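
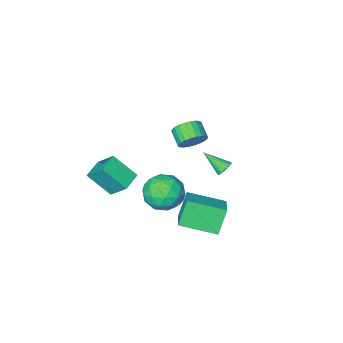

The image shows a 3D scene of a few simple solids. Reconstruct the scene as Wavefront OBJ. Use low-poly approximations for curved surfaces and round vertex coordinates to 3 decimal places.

v -2.445 -2.557 -2.901
v -1.649 -2.838 -3.15
v -1.819 -3.803 -2.608
v -2.615 -3.523 -2.359
v -1.575 -2.684 -2.852
v -1.746 -3.649 -2.31
v -1.634 -2.51 -2.562
v -1.805 -3.476 -2.02
v -1.816 -2.344 -2.323
v -1.987 -3.309 -1.781
v -2.094 -2.21 -2.172
v -2.265 -3.175 -1.63
v -2.425 -2.129 -2.132
v -2.596 -3.094 -1.59
v -2.76 -2.113 -2.21
v -2.93 -3.079 -1.668
v -3.046 -2.165 -2.392
v -3.217 -3.13 -1.85
v -3.241 -2.277 -2.652
v -3.411 -3.242 -2.11
v -3.314 -2.431 -2.95
v -3.485 -3.396 -2.408
v -3.255 -2.604 -3.24
v -3.426 -3.57 -2.698
v -3.073 -2.771 -3.479
v -3.244 -3.736 -2.937
v -2.795 -2.905 -3.63
v -2.966 -3.87 -3.088
v -2.464 -2.986 -3.67
v -2.635 -3.951 -3.128
v -2.13 -3.001 -3.592
v -2.3 -3.967 -3.05
v -1.843 -2.95 -3.41
v -2.014 -3.915 -2.868
v -0.119 3.506 -4.358
v -0.852 3.207 -2.911
v 0.682 4.795 -3.687
v -0.052 4.497 -2.239
v 1.512 2.203 -3.801
v 0.778 1.905 -2.353
v 2.312 3.493 -3.129
v 1.579 3.194 -1.682
v 3.606 -2.557 -1.856
v 3.235 -1.52 -0.723
v 2.759 -1.508 -3.094
v 2.388 -0.471 -1.961
v 4.632 -1.969 -2.059
v 4.261 -0.932 -0.926
v 3.785 -0.92 -3.297
v 3.414 0.117 -2.164
v -3.019 -0.204 -3.796
v -2.658 -0.313 -4.197
v -2.321 -1.316 -2.864
v -2.546 -0.137 -4.069
v -2.528 0.027 -3.888
v -2.607 0.144 -3.688
v -2.768 0.193 -3.51
v -2.978 0.163 -3.389
v -3.197 0.06 -3.348
v -3.38 -0.095 -3.396
v -3.491 -0.272 -3.523
v -3.509 -0.435 -3.705
v -3.43 -0.553 -3.904
v -3.27 -0.601 -4.082
v -3.059 -0.571 -4.204
v -2.841 -0.469 -4.245
v 3.649 4.937 0.372
v 4.469 4.096 0.276
v 2.311 3.604 0.624
v 3.131 2.763 0.528
v 3.12 3.472 1.469
v 3.947 4.295 1.313
v 2.833 3.405 -0.413
v 3.66 4.228 -0.569
v 3.964 3.149 -0.209
v 4.142 3.191 0.955
v 2.638 4.509 -0.055
v 2.816 4.551 1.109
v 4.176 4.634 0.302
v 2.604 3.066 0.598
v 2.597 3.483 1.151
v 3.079 2.989 1.095
v 3.87 4.751 0.911
v 4.352 4.257 0.855
v 3.559 3.889 1.556
v 2.428 3.443 0.045
v 2.91 2.949 -0.011
v 3.701 4.711 -0.195
v 4.183 4.217 -0.251
v 3.221 3.811 -0.656
v 4.361 3.583 -0.039
v 3.575 2.799 0.109
v 3.4 3.176 -0.445
v 3.886 3.661 -0.536
v 4.466 3.607 0.645
v 3.68 2.824 0.793
v 3.673 3.24 1.346
v 4.159 3.724 1.254
v 4.169 3.051 0.359
v 3.1 4.876 0.107
v 2.314 4.093 0.255
v 2.621 3.976 -0.354
v 3.107 4.46 -0.446
v 3.205 4.901 0.791
v 2.419 4.117 0.939
v 2.894 4.039 1.436
v 3.38 4.524 1.345
v 2.611 4.649 0.541
f 2 1 5
f 2 5 3
f 3 5 6
f 3 6 4
f 5 1 7
f 5 7 6
f 6 7 8
f 6 8 4
f 7 1 9
f 7 9 8
f 8 9 10
f 8 10 4
f 9 1 11
f 9 11 10
f 10 11 12
f 10 12 4
f 11 1 13
f 11 13 12
f 12 13 14
f 12 14 4
f 13 1 15
f 13 15 14
f 14 15 16
f 14 16 4
f 15 1 17
f 15 17 16
f 16 17 18
f 16 18 4
f 17 1 19
f 17 19 18
f 18 19 20
f 18 20 4
f 19 1 21
f 19 21 20
f 20 21 22
f 20 22 4
f 21 1 23
f 21 23 22
f 22 23 24
f 22 24 4
f 23 1 25
f 23 25 24
f 24 25 26
f 24 26 4
f 25 1 27
f 25 27 26
f 26 27 28
f 26 28 4
f 27 1 29
f 27 29 28
f 28 29 30
f 28 30 4
f 29 1 31
f 29 31 30
f 30 31 32
f 30 32 4
f 31 1 33
f 31 33 32
f 32 33 34
f 32 34 4
f 33 1 2
f 33 2 34
f 34 2 3
f 34 3 4
f 36 38 35
f 39 36 35
f 35 38 37
f 37 39 35
f 36 42 38
f 40 36 39
f 40 42 36
f 38 42 37
f 41 39 37
f 37 42 41
f 41 40 39
f 42 40 41
f 44 46 43
f 47 44 43
f 43 46 45
f 45 47 43
f 44 50 46
f 48 44 47
f 48 50 44
f 46 50 45
f 49 47 45
f 45 50 49
f 49 48 47
f 50 48 49
f 52 51 54
f 52 54 53
f 54 51 55
f 54 55 53
f 55 51 56
f 55 56 53
f 56 51 57
f 56 57 53
f 57 51 58
f 57 58 53
f 58 51 59
f 58 59 53
f 59 51 60
f 59 60 53
f 60 51 61
f 60 61 53
f 61 51 62
f 61 62 53
f 62 51 63
f 62 63 53
f 63 51 64
f 63 64 53
f 64 51 65
f 64 65 53
f 65 51 66
f 65 66 53
f 66 51 52
f 66 52 53
f 67 104 83
f 104 78 107
f 83 107 72
f 104 107 83
f 67 83 79
f 83 72 84
f 79 84 68
f 83 84 79
f 67 79 88
f 79 68 89
f 88 89 74
f 79 89 88
f 67 88 100
f 88 74 103
f 100 103 77
f 88 103 100
f 67 100 104
f 100 77 108
f 104 108 78
f 100 108 104
f 68 84 95
f 84 72 98
f 95 98 76
f 84 98 95
f 72 107 85
f 107 78 106
f 85 106 71
f 107 106 85
f 78 108 105
f 108 77 101
f 105 101 69
f 108 101 105
f 77 103 102
f 103 74 90
f 102 90 73
f 103 90 102
f 74 89 94
f 89 68 91
f 94 91 75
f 89 91 94
f 70 96 82
f 96 76 97
f 82 97 71
f 96 97 82
f 70 82 80
f 82 71 81
f 80 81 69
f 82 81 80
f 70 80 87
f 80 69 86
f 87 86 73
f 80 86 87
f 70 87 92
f 87 73 93
f 92 93 75
f 87 93 92
f 70 92 96
f 92 75 99
f 96 99 76
f 92 99 96
f 71 97 85
f 97 76 98
f 85 98 72
f 97 98 85
f 69 81 105
f 81 71 106
f 105 106 78
f 81 106 105
f 73 86 102
f 86 69 101
f 102 101 77
f 86 101 102
f 75 93 94
f 93 73 90
f 94 90 74
f 93 90 94
f 76 99 95
f 99 75 91
f 95 91 68
f 99 91 95



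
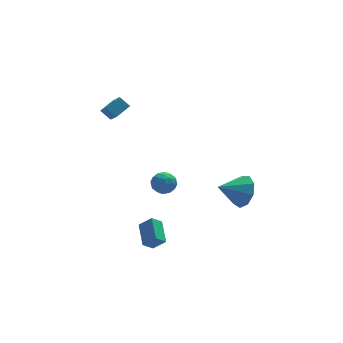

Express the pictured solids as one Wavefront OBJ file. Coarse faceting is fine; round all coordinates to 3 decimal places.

v -2.351 3.53 2.983
v -2.305 2.468 3.925
v -2.815 3.991 3.525
v -2.77 2.929 4.467
v -1.43 3.951 3.413
v -1.385 2.889 4.355
v -1.895 4.412 3.955
v -1.849 3.35 4.897
v -0.672 1.002 -0.604
v 0.089 1.075 -0.371
v -0.289 0.345 -1.649
v 0.472 0.418 -1.416
v -0.029 -0.047 -1.003
v -0.266 0.36 -0.357
v 0.066 1.06 -1.663
v -0.171 1.467 -1.017
v 0.545 1.111 -1.026
v 0.486 0.427 -0.617
v -0.686 0.993 -1.403
v -0.745 0.309 -0.994
v -0.325 1.096 -0.396
v 0.125 0.324 -1.624
v -0.169 0.051 -1.381
v 0.278 0.094 -1.244
v -0.534 0.676 -0.387
v -0.087 0.719 -0.25
v -0.156 0.059 -0.622
v -0.113 0.701 -1.77
v 0.334 0.744 -1.633
v -0.478 1.326 -0.776
v -0.031 1.369 -0.639
v -0.044 1.361 -1.398
v 0.39 1.161 -0.643
v 0.616 0.774 -1.258
v 0.377 1.152 -1.403
v 0.238 1.391 -1.024
v 0.355 0.758 -0.403
v 0.581 0.372 -1.018
v 0.286 0.099 -0.775
v 0.147 0.338 -0.395
v 0.624 0.78 -0.788
v -0.781 1.048 -1.002
v -0.555 0.662 -1.617
v -0.347 1.082 -1.625
v -0.486 1.321 -1.245
v -0.816 0.646 -0.762
v -0.59 0.259 -1.377
v -0.438 0.029 -0.996
v -0.577 0.268 -0.617
v -0.824 0.64 -1.232
v 2.955 -3.86 0.946
v 3.426 -4.306 1.822
v 1.485 -3.9 1.714
v 3.435 -3.563 1.878
v 3.22 -2.958 1.498
v 2.881 -2.776 0.86
v 2.577 -3.101 0.261
v 2.45 -3.781 -0.017
v 2.56 -4.498 0.155
v 2.854 -4.917 0.697
v 3.196 -4.841 1.356
v -2.678 -3.578 -2.384
v -2.039 -3.923 -1.711
v -2.457 -2.138 -1.857
v -1.818 -2.482 -1.183
v -2.062 -3.478 -2.917
v -1.423 -3.822 -2.243
v -1.841 -2.037 -2.389
v -1.202 -2.382 -1.716
f 2 4 1
f 5 2 1
f 1 4 3
f 3 5 1
f 2 8 4
f 6 2 5
f 6 8 2
f 4 8 3
f 7 5 3
f 3 8 7
f 7 6 5
f 8 6 7
f 9 46 25
f 46 20 49
f 25 49 14
f 46 49 25
f 9 25 21
f 25 14 26
f 21 26 10
f 25 26 21
f 9 21 30
f 21 10 31
f 30 31 16
f 21 31 30
f 9 30 42
f 30 16 45
f 42 45 19
f 30 45 42
f 9 42 46
f 42 19 50
f 46 50 20
f 42 50 46
f 10 26 37
f 26 14 40
f 37 40 18
f 26 40 37
f 14 49 27
f 49 20 48
f 27 48 13
f 49 48 27
f 20 50 47
f 50 19 43
f 47 43 11
f 50 43 47
f 19 45 44
f 45 16 32
f 44 32 15
f 45 32 44
f 16 31 36
f 31 10 33
f 36 33 17
f 31 33 36
f 12 38 24
f 38 18 39
f 24 39 13
f 38 39 24
f 12 24 22
f 24 13 23
f 22 23 11
f 24 23 22
f 12 22 29
f 22 11 28
f 29 28 15
f 22 28 29
f 12 29 34
f 29 15 35
f 34 35 17
f 29 35 34
f 12 34 38
f 34 17 41
f 38 41 18
f 34 41 38
f 13 39 27
f 39 18 40
f 27 40 14
f 39 40 27
f 11 23 47
f 23 13 48
f 47 48 20
f 23 48 47
f 15 28 44
f 28 11 43
f 44 43 19
f 28 43 44
f 17 35 36
f 35 15 32
f 36 32 16
f 35 32 36
f 18 41 37
f 41 17 33
f 37 33 10
f 41 33 37
f 52 51 54
f 52 54 53
f 54 51 55
f 54 55 53
f 55 51 56
f 55 56 53
f 56 51 57
f 56 57 53
f 57 51 58
f 57 58 53
f 58 51 59
f 58 59 53
f 59 51 60
f 59 60 53
f 60 51 61
f 60 61 53
f 61 51 52
f 61 52 53
f 63 65 62
f 66 63 62
f 62 65 64
f 64 66 62
f 63 69 65
f 67 63 66
f 67 69 63
f 65 69 64
f 68 66 64
f 64 69 68
f 68 67 66
f 69 67 68



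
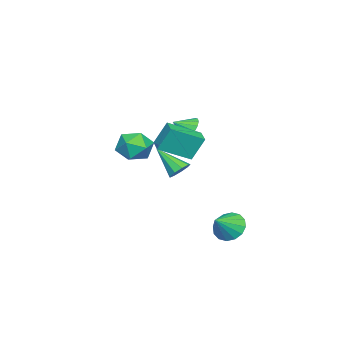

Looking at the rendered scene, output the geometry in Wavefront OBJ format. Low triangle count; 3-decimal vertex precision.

v -1.275 -0.581 2.311
v -0.677 -0.106 2.414
v -0.765 -1.339 2.849
v -0.893 -0.043 2.707
v -1.195 -0.102 2.908
v -1.516 -0.272 2.973
v -1.781 -0.512 2.886
v -1.931 -0.768 2.667
v -1.93 -0.982 2.367
v -1.779 -1.103 2.053
v -1.512 -1.105 1.799
v -1.191 -0.987 1.661
v -0.889 -0.776 1.673
v -0.676 -0.52 1.83
v -0.599 -0.279 2.098
v 1.615 2.634 -2.932
v 2.206 2.716 -3.659
v 2.725 2.286 -2.068
v 2.189 3.159 -3.459
v 2.019 3.462 -3.118
v 1.74 3.543 -2.728
v 1.427 3.38 -2.392
v 1.165 3.017 -2.201
v 1.024 2.552 -2.206
v 1.04 2.108 -2.406
v 1.211 1.806 -2.746
v 1.489 1.725 -3.137
v 1.802 1.888 -3.473
v 2.064 2.251 -3.664
v 1.954 0.553 1.983
v 1.693 1.152 3.311
v 2.805 1.092 1.907
v 2.544 1.691 3.235
v 2.916 -0.851 2.805
v 2.655 -0.252 4.133
v 3.767 -0.312 2.729
v 3.506 0.287 4.057
v -1.995 -3.255 -0.453
v -1.459 -3.089 0.509
v -2.501 -4.891 0.111
v -1.965 -4.725 1.073
v -2.885 -4.141 0.84
v -2.572 -3.13 0.492
v -1.388 -4.85 0.128
v -1.075 -3.839 -0.22
v -1.083 -4.075 0.869
v -2.009 -3.637 1.309
v -1.951 -4.343 -0.689
v -2.877 -3.905 -0.249
v 1.892 0.115 0.629
v 2.336 0.409 1.037
v 1.648 -1.235 1.871
v 1.914 0.566 1.124
v 1.483 0.512 0.981
v 1.242 0.272 0.673
v 1.306 -0.041 0.344
v 1.644 -0.281 0.15
v 2.098 -0.336 0.179
v 2.456 -0.18 0.42
v 2.55 0.114 0.758
f 2 1 4
f 2 4 3
f 4 1 5
f 4 5 3
f 5 1 6
f 5 6 3
f 6 1 7
f 6 7 3
f 7 1 8
f 7 8 3
f 8 1 9
f 8 9 3
f 9 1 10
f 9 10 3
f 10 1 11
f 10 11 3
f 11 1 12
f 11 12 3
f 12 1 13
f 12 13 3
f 13 1 14
f 13 14 3
f 14 1 15
f 14 15 3
f 15 1 2
f 15 2 3
f 17 16 19
f 17 19 18
f 19 16 20
f 19 20 18
f 20 16 21
f 20 21 18
f 21 16 22
f 21 22 18
f 22 16 23
f 22 23 18
f 23 16 24
f 23 24 18
f 24 16 25
f 24 25 18
f 25 16 26
f 25 26 18
f 26 16 27
f 26 27 18
f 27 16 28
f 27 28 18
f 28 16 29
f 28 29 18
f 29 16 17
f 29 17 18
f 31 33 30
f 34 31 30
f 30 33 32
f 32 34 30
f 31 37 33
f 35 31 34
f 35 37 31
f 33 37 32
f 36 34 32
f 32 37 36
f 36 35 34
f 37 35 36
f 38 49 43
f 38 43 39
f 38 39 45
f 38 45 48
f 38 48 49
f 39 43 47
f 43 49 42
f 49 48 40
f 48 45 44
f 45 39 46
f 41 47 42
f 41 42 40
f 41 40 44
f 41 44 46
f 41 46 47
f 42 47 43
f 40 42 49
f 44 40 48
f 46 44 45
f 47 46 39
f 51 50 53
f 51 53 52
f 53 50 54
f 53 54 52
f 54 50 55
f 54 55 52
f 55 50 56
f 55 56 52
f 56 50 57
f 56 57 52
f 57 50 58
f 57 58 52
f 58 50 59
f 58 59 52
f 59 50 60
f 59 60 52
f 60 50 51
f 60 51 52



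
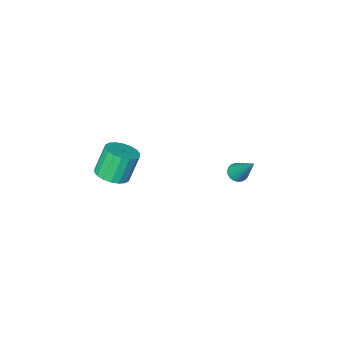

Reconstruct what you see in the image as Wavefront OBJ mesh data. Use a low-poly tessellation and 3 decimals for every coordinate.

v -3.512 -2.604 -0.505
v -3.047 -2.801 -0.343
v -3.548 -1.316 1.165
v -2.985 -2.645 -0.463
v -3.003 -2.482 -0.589
v -3.098 -2.337 -0.702
v -3.257 -2.234 -0.785
v -3.454 -2.187 -0.826
v -3.66 -2.203 -0.818
v -3.843 -2.281 -0.762
v -3.976 -2.407 -0.667
v -4.038 -2.564 -0.548
v -4.02 -2.727 -0.422
v -3.925 -2.871 -0.308
v -3.767 -2.975 -0.225
v -3.569 -3.022 -0.184
v -3.363 -3.006 -0.192
v -3.18 -2.928 -0.248
v 2.775 -3.162 1.815
v 3.532 -3.098 2.15
v 2.922 -3.174 3.54
v 2.165 -3.238 3.205
v 3.424 -2.746 2.122
v 2.814 -2.822 3.513
v 3.188 -2.476 2.034
v 2.578 -2.552 3.424
v 2.87 -2.342 1.901
v 2.26 -2.418 3.292
v 2.534 -2.37 1.752
v 1.924 -2.446 3.142
v 2.245 -2.556 1.615
v 1.635 -2.631 3.005
v 2.061 -2.861 1.518
v 1.451 -2.937 2.908
v 2.018 -3.226 1.48
v 1.408 -3.302 2.87
v 2.126 -3.578 1.507
v 1.516 -3.654 2.898
v 2.362 -3.848 1.596
v 1.752 -3.924 2.986
v 2.68 -3.982 1.728
v 2.07 -4.058 3.119
v 3.016 -3.954 1.878
v 2.406 -4.03 3.268
v 3.305 -3.769 2.015
v 2.695 -3.844 3.405
v 3.489 -3.463 2.112
v 2.879 -3.539 3.502
f 2 1 4
f 2 4 3
f 4 1 5
f 4 5 3
f 5 1 6
f 5 6 3
f 6 1 7
f 6 7 3
f 7 1 8
f 7 8 3
f 8 1 9
f 8 9 3
f 9 1 10
f 9 10 3
f 10 1 11
f 10 11 3
f 11 1 12
f 11 12 3
f 12 1 13
f 12 13 3
f 13 1 14
f 13 14 3
f 14 1 15
f 14 15 3
f 15 1 16
f 15 16 3
f 16 1 17
f 16 17 3
f 17 1 18
f 17 18 3
f 18 1 2
f 18 2 3
f 20 19 23
f 20 23 21
f 21 23 24
f 21 24 22
f 23 19 25
f 23 25 24
f 24 25 26
f 24 26 22
f 25 19 27
f 25 27 26
f 26 27 28
f 26 28 22
f 27 19 29
f 27 29 28
f 28 29 30
f 28 30 22
f 29 19 31
f 29 31 30
f 30 31 32
f 30 32 22
f 31 19 33
f 31 33 32
f 32 33 34
f 32 34 22
f 33 19 35
f 33 35 34
f 34 35 36
f 34 36 22
f 35 19 37
f 35 37 36
f 36 37 38
f 36 38 22
f 37 19 39
f 37 39 38
f 38 39 40
f 38 40 22
f 39 19 41
f 39 41 40
f 40 41 42
f 40 42 22
f 41 19 43
f 41 43 42
f 42 43 44
f 42 44 22
f 43 19 45
f 43 45 44
f 44 45 46
f 44 46 22
f 45 19 47
f 45 47 46
f 46 47 48
f 46 48 22
f 47 19 20
f 47 20 48
f 48 20 21
f 48 21 22



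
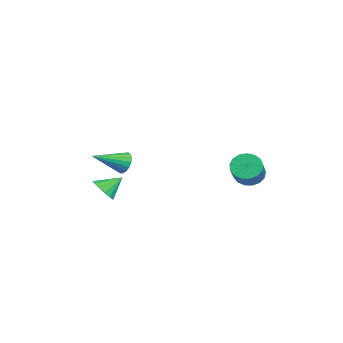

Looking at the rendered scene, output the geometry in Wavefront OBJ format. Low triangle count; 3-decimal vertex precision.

v -3.552 -2.539 -1.129
v -3.152 -2.182 -0.62
v -2.988 -4.281 -0.351
v -3.445 -2.212 -0.474
v -3.76 -2.307 -0.458
v -4.034 -2.448 -0.574
v -4.213 -2.607 -0.801
v -4.26 -2.752 -1.093
v -4.168 -2.855 -1.391
v -3.953 -2.896 -1.638
v -3.66 -2.866 -1.784
v -3.345 -2.771 -1.8
v -3.071 -2.63 -1.683
v -2.892 -2.471 -1.457
v -2.845 -2.325 -1.165
v -2.937 -2.222 -0.866
v 0.163 -3.911 -1.596
v 0.482 -4.335 -0.984
v -0.023 -2.909 -0.804
v 0.807 -4.136 -1.159
v 0.959 -3.877 -1.451
v 0.899 -3.627 -1.782
v 0.641 -3.452 -2.063
v 0.255 -3.401 -2.219
v -0.156 -3.486 -2.208
v -0.481 -3.685 -2.033
v -0.633 -3.944 -1.741
v -0.572 -4.194 -1.41
v -0.314 -4.369 -1.129
v 0.071 -4.42 -0.973
v 1.93 3.279 0.003
v 2.401 3.737 -0.504
v 3.922 3.359 0.571
v 3.45 2.901 1.077
v 2.274 3.997 -0.231
v 3.794 3.619 0.843
v 2.067 4.092 0.094
v 3.588 3.714 1.169
v 1.829 4.001 0.399
v 3.35 3.623 1.474
v 1.614 3.745 0.613
v 3.135 3.367 1.688
v 1.472 3.382 0.687
v 2.992 3.003 1.762
v 1.434 2.995 0.604
v 2.954 2.617 1.679
v 1.51 2.673 0.384
v 3.03 2.295 1.459
v 1.682 2.49 0.076
v 3.202 2.112 1.151
v 1.911 2.488 -0.249
v 3.431 2.11 0.826
v 2.144 2.667 -0.516
v 3.664 2.289 0.559
v 2.328 2.986 -0.664
v 3.849 2.608 0.411
v 2.421 3.373 -0.66
v 3.942 2.995 0.415
f 2 1 4
f 2 4 3
f 4 1 5
f 4 5 3
f 5 1 6
f 5 6 3
f 6 1 7
f 6 7 3
f 7 1 8
f 7 8 3
f 8 1 9
f 8 9 3
f 9 1 10
f 9 10 3
f 10 1 11
f 10 11 3
f 11 1 12
f 11 12 3
f 12 1 13
f 12 13 3
f 13 1 14
f 13 14 3
f 14 1 15
f 14 15 3
f 15 1 16
f 15 16 3
f 16 1 2
f 16 2 3
f 18 17 20
f 18 20 19
f 20 17 21
f 20 21 19
f 21 17 22
f 21 22 19
f 22 17 23
f 22 23 19
f 23 17 24
f 23 24 19
f 24 17 25
f 24 25 19
f 25 17 26
f 25 26 19
f 26 17 27
f 26 27 19
f 27 17 28
f 27 28 19
f 28 17 29
f 28 29 19
f 29 17 30
f 29 30 19
f 30 17 18
f 30 18 19
f 32 31 35
f 32 35 33
f 33 35 36
f 33 36 34
f 35 31 37
f 35 37 36
f 36 37 38
f 36 38 34
f 37 31 39
f 37 39 38
f 38 39 40
f 38 40 34
f 39 31 41
f 39 41 40
f 40 41 42
f 40 42 34
f 41 31 43
f 41 43 42
f 42 43 44
f 42 44 34
f 43 31 45
f 43 45 44
f 44 45 46
f 44 46 34
f 45 31 47
f 45 47 46
f 46 47 48
f 46 48 34
f 47 31 49
f 47 49 48
f 48 49 50
f 48 50 34
f 49 31 51
f 49 51 50
f 50 51 52
f 50 52 34
f 51 31 53
f 51 53 52
f 52 53 54
f 52 54 34
f 53 31 55
f 53 55 54
f 54 55 56
f 54 56 34
f 55 31 57
f 55 57 56
f 56 57 58
f 56 58 34
f 57 31 32
f 57 32 58
f 58 32 33
f 58 33 34



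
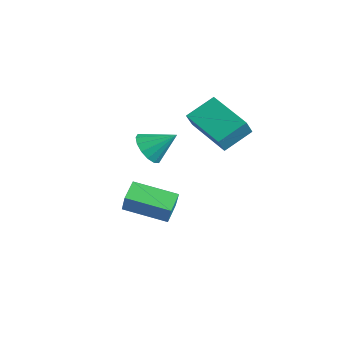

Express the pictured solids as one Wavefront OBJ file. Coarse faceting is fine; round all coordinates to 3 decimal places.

v -2.937 -2.074 -2.903
v -2.654 -2.111 -3.325
v -1.639 -2.403 -2.619
v -1.923 -2.366 -2.197
v -2.63 -1.918 -3.28
v -1.616 -2.211 -2.574
v -2.654 -1.75 -3.176
v -1.639 -2.042 -2.47
v -2.72 -1.631 -3.031
v -1.706 -1.923 -2.325
v -2.819 -1.579 -2.867
v -1.805 -1.871 -2.161
v -2.937 -1.602 -2.708
v -1.923 -1.895 -2.002
v -3.054 -1.698 -2.579
v -2.04 -1.99 -1.873
v -3.154 -1.85 -2.499
v -2.14 -2.143 -1.793
v -3.221 -2.037 -2.481
v -2.206 -2.329 -1.775
v -3.244 -2.229 -2.526
v -2.23 -2.522 -1.82
v -3.221 -2.398 -2.63
v -2.206 -2.69 -1.924
v -3.154 -2.517 -2.775
v -2.14 -2.809 -2.069
v -3.055 -2.569 -2.939
v -2.041 -2.861 -2.233
v -2.937 -2.545 -3.098
v -1.923 -2.838 -2.392
v -2.82 -2.45 -3.227
v -1.806 -2.742 -2.521
v -2.72 -2.297 -3.307
v -1.706 -2.59 -2.601
v -0.458 -3.491 2.396
v -0.2 -3.065 1.732
v 0.238 -2.589 3.244
v -0.572 -2.882 1.843
v -0.914 -2.862 2.103
v -1.134 -3.01 2.441
v -1.173 -3.287 2.767
v -1.02 -3.619 2.994
v -0.717 -3.916 3.06
v -0.344 -4.099 2.949
v -0.002 -4.119 2.69
v 0.217 -3.971 2.351
v 0.256 -3.694 2.025
v 0.103 -3.362 1.798
v -2.255 -3.239 -1.398
v -1.806 -3.381 -0.393
v -0.817 -1.942 -1.857
v -0.368 -2.084 -0.851
v -1.672 -4.016 -1.769
v -1.223 -4.158 -0.763
v -0.234 -2.719 -2.227
v 0.215 -2.861 -1.222
v -1.743 -0.492 2.052
v -1.538 -0.942 2.851
v -1.655 0.822 2.769
v -1.45 0.373 3.568
v 0.39 -0.373 1.572
v 0.595 -0.822 2.371
v 0.478 0.942 2.289
v 0.683 0.492 3.088
f 2 1 5
f 2 5 3
f 3 5 6
f 3 6 4
f 5 1 7
f 5 7 6
f 6 7 8
f 6 8 4
f 7 1 9
f 7 9 8
f 8 9 10
f 8 10 4
f 9 1 11
f 9 11 10
f 10 11 12
f 10 12 4
f 11 1 13
f 11 13 12
f 12 13 14
f 12 14 4
f 13 1 15
f 13 15 14
f 14 15 16
f 14 16 4
f 15 1 17
f 15 17 16
f 16 17 18
f 16 18 4
f 17 1 19
f 17 19 18
f 18 19 20
f 18 20 4
f 19 1 21
f 19 21 20
f 20 21 22
f 20 22 4
f 21 1 23
f 21 23 22
f 22 23 24
f 22 24 4
f 23 1 25
f 23 25 24
f 24 25 26
f 24 26 4
f 25 1 27
f 25 27 26
f 26 27 28
f 26 28 4
f 27 1 29
f 27 29 28
f 28 29 30
f 28 30 4
f 29 1 31
f 29 31 30
f 30 31 32
f 30 32 4
f 31 1 33
f 31 33 32
f 32 33 34
f 32 34 4
f 33 1 2
f 33 2 34
f 34 2 3
f 34 3 4
f 36 35 38
f 36 38 37
f 38 35 39
f 38 39 37
f 39 35 40
f 39 40 37
f 40 35 41
f 40 41 37
f 41 35 42
f 41 42 37
f 42 35 43
f 42 43 37
f 43 35 44
f 43 44 37
f 44 35 45
f 44 45 37
f 45 35 46
f 45 46 37
f 46 35 47
f 46 47 37
f 47 35 48
f 47 48 37
f 48 35 36
f 48 36 37
f 50 52 49
f 53 50 49
f 49 52 51
f 51 53 49
f 50 56 52
f 54 50 53
f 54 56 50
f 52 56 51
f 55 53 51
f 51 56 55
f 55 54 53
f 56 54 55
f 58 60 57
f 61 58 57
f 57 60 59
f 59 61 57
f 58 64 60
f 62 58 61
f 62 64 58
f 60 64 59
f 63 61 59
f 59 64 63
f 63 62 61
f 64 62 63



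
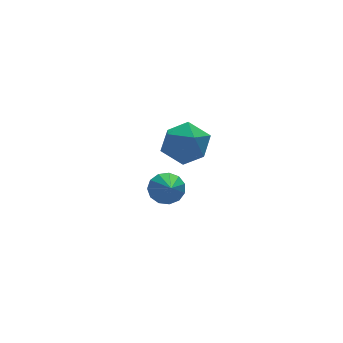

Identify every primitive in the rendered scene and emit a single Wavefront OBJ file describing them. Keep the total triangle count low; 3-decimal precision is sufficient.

v -2.134 2.709 -3.237
v -1.459 2.347 -3.467
v -2.466 1.471 -2.263
v -1.352 2.6 -3.11
v -1.493 2.887 -2.792
v -1.838 3.118 -2.616
v -2.277 3.219 -2.637
v -2.671 3.158 -2.849
v -2.894 2.955 -3.183
v -2.876 2.673 -3.535
v -2.622 2.403 -3.792
v -2.214 2.23 -3.873
v -1.78 2.209 -3.752
v -2.769 0.194 1.105
v -1.972 -0.553 1.159
v -3.488 -0.467 2.581
v -2.691 -1.214 2.635
v -2.464 -0.159 2.812
v -2.02 0.25 1.9
v -3.44 -1.27 1.84
v -2.996 -0.861 0.928
v -2.387 -1.457 1.613
v -1.784 -0.771 2.214
v -3.676 -0.249 1.526
v -3.073 0.437 2.127
f 2 1 4
f 2 4 3
f 4 1 5
f 4 5 3
f 5 1 6
f 5 6 3
f 6 1 7
f 6 7 3
f 7 1 8
f 7 8 3
f 8 1 9
f 8 9 3
f 9 1 10
f 9 10 3
f 10 1 11
f 10 11 3
f 11 1 12
f 11 12 3
f 12 1 13
f 12 13 3
f 13 1 2
f 13 2 3
f 14 25 19
f 14 19 15
f 14 15 21
f 14 21 24
f 14 24 25
f 15 19 23
f 19 25 18
f 25 24 16
f 24 21 20
f 21 15 22
f 17 23 18
f 17 18 16
f 17 16 20
f 17 20 22
f 17 22 23
f 18 23 19
f 16 18 25
f 20 16 24
f 22 20 21
f 23 22 15



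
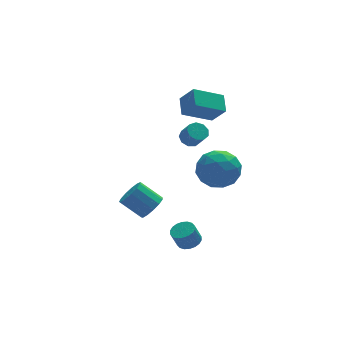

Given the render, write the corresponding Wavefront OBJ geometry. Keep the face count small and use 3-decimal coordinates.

v 2.612 3.184 3.025
v 3.133 2.492 4.048
v 2.864 4.22 3.598
v 3.385 3.528 4.62
v 4.335 3.232 2.18
v 4.856 2.54 3.202
v 4.587 4.268 2.752
v 5.108 3.576 3.775
v 2.525 1.63 2.186
v 2.96 2.033 2.366
v 3.191 1.413 3.194
v 2.755 1.01 3.014
v 2.588 2.132 2.544
v 2.819 1.512 3.372
v 2.186 1.996 2.554
v 2.417 1.376 3.383
v 1.943 1.689 2.392
v 2.174 1.069 3.22
v 1.972 1.354 2.133
v 2.203 0.734 2.962
v 2.259 1.148 1.899
v 2.49 0.528 2.728
v 2.671 1.168 1.799
v 2.902 0.548 2.628
v 3.014 1.404 1.88
v 3.245 0.784 2.708
v 3.128 1.745 2.104
v 3.359 1.125 2.932
v 0.673 -3.577 -1.832
v 1.196 -3.935 -1.647
v 0.81 -4.001 -0.683
v 0.287 -3.643 -0.868
v 1.283 -3.66 -1.593
v 0.897 -3.726 -0.63
v 1.249 -3.368 -1.587
v 0.863 -3.434 -0.623
v 1.101 -3.118 -1.629
v 0.715 -3.184 -0.665
v 0.869 -2.959 -1.711
v 0.483 -3.024 -0.748
v 0.598 -2.922 -1.817
v 0.212 -2.987 -0.854
v 0.341 -3.015 -1.926
v -0.045 -3.08 -0.963
v 0.15 -3.219 -2.017
v -0.236 -3.285 -1.053
v 0.063 -3.494 -2.07
v -0.323 -3.56 -1.107
v 0.097 -3.786 -2.077
v -0.289 -3.852 -1.113
v 0.245 -4.036 -2.035
v -0.141 -4.102 -1.071
v 0.477 -4.196 -1.952
v 0.091 -4.261 -0.989
v 0.748 -4.233 -1.846
v 0.362 -4.298 -0.883
v 1.005 -4.14 -1.737
v 0.619 -4.205 -0.774
v -1.17 -3.298 0.905
v -0.553 -3.071 1.361
v -1.473 -2.395 2.27
v -2.09 -2.622 1.815
v -0.613 -2.744 1.057
v -1.534 -2.068 1.966
v -0.85 -2.593 0.704
v -1.771 -1.917 1.614
v -1.189 -2.666 0.416
v -2.109 -1.989 1.325
v -1.521 -2.939 0.283
v -2.442 -2.263 1.192
v -1.742 -3.327 0.347
v -2.663 -2.651 1.257
v -1.781 -3.705 0.589
v -2.702 -3.029 1.498
v -1.626 -3.955 0.931
v -2.547 -3.278 1.841
v -1.326 -3.995 1.265
v -2.247 -3.319 2.175
v -0.977 -3.815 1.485
v -1.897 -3.138 2.394
v -0.688 -3.47 1.521
v -1.609 -2.794 2.43
v 2.177 -2.158 1.704
v 3.345 -2.471 1.931
v 1.595 -3.149 3.329
v 2.763 -3.462 3.556
v 2.405 -2.292 3.677
v 2.765 -1.679 2.673
v 2.175 -3.941 2.587
v 2.535 -3.328 1.583
v 3.344 -3.573 2.477
v 3.486 -2.554 3.151
v 1.454 -3.066 2.109
v 1.596 -2.047 2.783
v 2.812 -2.227 1.675
v 2.128 -3.393 3.585
v 1.917 -2.705 3.656
v 2.604 -2.889 3.79
v 2.471 -1.761 2.111
v 3.158 -1.946 2.245
v 2.605 -1.84 3.27
v 1.782 -3.674 3.015
v 2.469 -3.859 3.149
v 2.336 -2.731 1.47
v 3.023 -2.915 1.604
v 2.335 -3.78 1.99
v 3.498 -3.059 2.13
v 3.155 -3.642 3.085
v 2.81 -3.924 2.515
v 3.022 -3.563 1.925
v 3.581 -2.46 2.526
v 3.239 -3.043 3.48
v 3.029 -2.355 3.551
v 3.241 -1.994 2.961
v 3.581 -3.108 2.846
v 1.701 -2.577 1.78
v 1.359 -3.16 2.734
v 1.699 -3.626 2.299
v 1.911 -3.265 1.709
v 1.785 -1.978 2.175
v 1.442 -2.561 3.13
v 1.918 -2.057 3.335
v 2.13 -1.696 2.745
v 1.359 -2.512 2.414
f 2 4 1
f 5 2 1
f 1 4 3
f 3 5 1
f 2 8 4
f 6 2 5
f 6 8 2
f 4 8 3
f 7 5 3
f 3 8 7
f 7 6 5
f 8 6 7
f 10 9 13
f 10 13 11
f 11 13 14
f 11 14 12
f 13 9 15
f 13 15 14
f 14 15 16
f 14 16 12
f 15 9 17
f 15 17 16
f 16 17 18
f 16 18 12
f 17 9 19
f 17 19 18
f 18 19 20
f 18 20 12
f 19 9 21
f 19 21 20
f 20 21 22
f 20 22 12
f 21 9 23
f 21 23 22
f 22 23 24
f 22 24 12
f 23 9 25
f 23 25 24
f 24 25 26
f 24 26 12
f 25 9 27
f 25 27 26
f 26 27 28
f 26 28 12
f 27 9 10
f 27 10 28
f 28 10 11
f 28 11 12
f 30 29 33
f 30 33 31
f 31 33 34
f 31 34 32
f 33 29 35
f 33 35 34
f 34 35 36
f 34 36 32
f 35 29 37
f 35 37 36
f 36 37 38
f 36 38 32
f 37 29 39
f 37 39 38
f 38 39 40
f 38 40 32
f 39 29 41
f 39 41 40
f 40 41 42
f 40 42 32
f 41 29 43
f 41 43 42
f 42 43 44
f 42 44 32
f 43 29 45
f 43 45 44
f 44 45 46
f 44 46 32
f 45 29 47
f 45 47 46
f 46 47 48
f 46 48 32
f 47 29 49
f 47 49 48
f 48 49 50
f 48 50 32
f 49 29 51
f 49 51 50
f 50 51 52
f 50 52 32
f 51 29 53
f 51 53 52
f 52 53 54
f 52 54 32
f 53 29 55
f 53 55 54
f 54 55 56
f 54 56 32
f 55 29 57
f 55 57 56
f 56 57 58
f 56 58 32
f 57 29 30
f 57 30 58
f 58 30 31
f 58 31 32
f 60 59 63
f 60 63 61
f 61 63 64
f 61 64 62
f 63 59 65
f 63 65 64
f 64 65 66
f 64 66 62
f 65 59 67
f 65 67 66
f 66 67 68
f 66 68 62
f 67 59 69
f 67 69 68
f 68 69 70
f 68 70 62
f 69 59 71
f 69 71 70
f 70 71 72
f 70 72 62
f 71 59 73
f 71 73 72
f 72 73 74
f 72 74 62
f 73 59 75
f 73 75 74
f 74 75 76
f 74 76 62
f 75 59 77
f 75 77 76
f 76 77 78
f 76 78 62
f 77 59 79
f 77 79 78
f 78 79 80
f 78 80 62
f 79 59 81
f 79 81 80
f 80 81 82
f 80 82 62
f 81 59 60
f 81 60 82
f 82 60 61
f 82 61 62
f 83 120 99
f 120 94 123
f 99 123 88
f 120 123 99
f 83 99 95
f 99 88 100
f 95 100 84
f 99 100 95
f 83 95 104
f 95 84 105
f 104 105 90
f 95 105 104
f 83 104 116
f 104 90 119
f 116 119 93
f 104 119 116
f 83 116 120
f 116 93 124
f 120 124 94
f 116 124 120
f 84 100 111
f 100 88 114
f 111 114 92
f 100 114 111
f 88 123 101
f 123 94 122
f 101 122 87
f 123 122 101
f 94 124 121
f 124 93 117
f 121 117 85
f 124 117 121
f 93 119 118
f 119 90 106
f 118 106 89
f 119 106 118
f 90 105 110
f 105 84 107
f 110 107 91
f 105 107 110
f 86 112 98
f 112 92 113
f 98 113 87
f 112 113 98
f 86 98 96
f 98 87 97
f 96 97 85
f 98 97 96
f 86 96 103
f 96 85 102
f 103 102 89
f 96 102 103
f 86 103 108
f 103 89 109
f 108 109 91
f 103 109 108
f 86 108 112
f 108 91 115
f 112 115 92
f 108 115 112
f 87 113 101
f 113 92 114
f 101 114 88
f 113 114 101
f 85 97 121
f 97 87 122
f 121 122 94
f 97 122 121
f 89 102 118
f 102 85 117
f 118 117 93
f 102 117 118
f 91 109 110
f 109 89 106
f 110 106 90
f 109 106 110
f 92 115 111
f 115 91 107
f 111 107 84
f 115 107 111



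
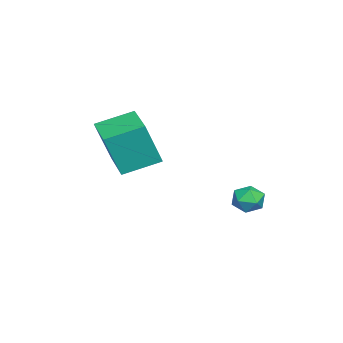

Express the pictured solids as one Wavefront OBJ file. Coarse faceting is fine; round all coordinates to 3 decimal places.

v -1.334 3.313 -3.883
v -0.683 3.605 -4.193
v -0.657 2.435 -3.287
v -0.006 2.727 -3.597
v -0.397 3.133 -3.061
v -0.816 3.676 -3.429
v -0.524 2.364 -4.051
v -0.943 2.907 -4.419
v -0.182 3.018 -4.297
v -0.104 3.493 -3.685
v -1.236 2.547 -3.795
v -1.158 3.022 -3.183
v 0.281 -2.5 -1.571
v 0.755 -3.084 0.475
v -0.455 -0.994 -0.97
v 0.019 -1.579 1.076
v 2.041 -1.581 -1.716
v 2.515 -2.166 0.33
v 1.305 -0.076 -1.115
v 1.779 -0.66 0.931
f 1 12 6
f 1 6 2
f 1 2 8
f 1 8 11
f 1 11 12
f 2 6 10
f 6 12 5
f 12 11 3
f 11 8 7
f 8 2 9
f 4 10 5
f 4 5 3
f 4 3 7
f 4 7 9
f 4 9 10
f 5 10 6
f 3 5 12
f 7 3 11
f 9 7 8
f 10 9 2
f 14 16 13
f 17 14 13
f 13 16 15
f 15 17 13
f 14 20 16
f 18 14 17
f 18 20 14
f 16 20 15
f 19 17 15
f 15 20 19
f 19 18 17
f 20 18 19



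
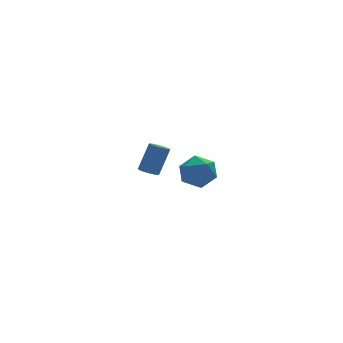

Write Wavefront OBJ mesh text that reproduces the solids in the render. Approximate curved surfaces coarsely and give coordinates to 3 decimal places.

v 3.257 3.567 -0.132
v 3.567 4.08 -0.382
v 4.452 4.407 1.381
v 4.143 3.893 1.632
v 3.127 4.201 -0.184
v 4.013 4.528 1.579
v 2.764 3.951 0.045
v 3.649 4.278 1.808
v 2.689 3.475 0.171
v 3.574 3.802 1.934
v 2.948 3.053 0.119
v 3.833 3.38 1.882
v 3.387 2.932 -0.079
v 4.273 3.259 1.684
v 3.751 3.182 -0.308
v 4.636 3.509 1.455
v 3.826 3.658 -0.434
v 4.711 3.985 1.329
v 1.738 -3.924 3.155
v 2.555 -3.173 2.759
v 2.945 -4.527 4.501
v 3.762 -3.776 4.105
v 2.796 -3.367 4.639
v 2.05 -2.994 3.808
v 3.45 -4.706 3.452
v 2.704 -4.333 2.621
v 3.613 -3.657 2.943
v 3.208 -2.829 3.676
v 2.292 -4.871 3.584
v 1.887 -4.043 4.317
f 2 1 5
f 2 5 3
f 3 5 6
f 3 6 4
f 5 1 7
f 5 7 6
f 6 7 8
f 6 8 4
f 7 1 9
f 7 9 8
f 8 9 10
f 8 10 4
f 9 1 11
f 9 11 10
f 10 11 12
f 10 12 4
f 11 1 13
f 11 13 12
f 12 13 14
f 12 14 4
f 13 1 15
f 13 15 14
f 14 15 16
f 14 16 4
f 15 1 17
f 15 17 16
f 16 17 18
f 16 18 4
f 17 1 2
f 17 2 18
f 18 2 3
f 18 3 4
f 19 30 24
f 19 24 20
f 19 20 26
f 19 26 29
f 19 29 30
f 20 24 28
f 24 30 23
f 30 29 21
f 29 26 25
f 26 20 27
f 22 28 23
f 22 23 21
f 22 21 25
f 22 25 27
f 22 27 28
f 23 28 24
f 21 23 30
f 25 21 29
f 27 25 26
f 28 27 20



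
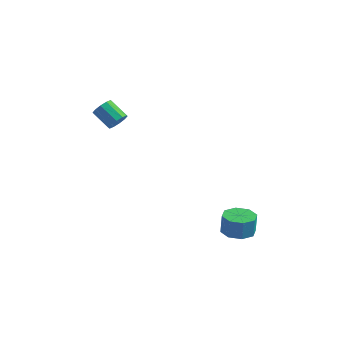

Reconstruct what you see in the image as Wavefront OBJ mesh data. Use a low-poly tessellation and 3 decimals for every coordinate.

v 2.87 2.944 -3.016
v 3.366 2.271 -2.929
v 3.366 2.404 -1.898
v 2.87 3.076 -1.984
v 3.7 2.816 -3
v 3.7 2.949 -1.968
v 3.548 3.436 -3.079
v 3.548 3.568 -2.048
v 2.998 3.767 -3.122
v 2.999 3.9 -2.09
v 2.374 3.616 -3.102
v 2.374 3.749 -2.071
v 2.04 3.071 -3.032
v 2.04 3.204 -2
v 2.192 2.452 -2.952
v 2.192 2.584 -1.921
v 2.741 2.12 -2.91
v 2.742 2.253 -1.878
v -2.804 1.9 3.552
v -2.481 2.137 3.958
v -3.434 2.377 4.574
v -3.756 2.14 4.168
v -2.567 2.388 3.727
v -3.52 2.628 4.344
v -2.744 2.453 3.429
v -3.696 2.693 4.046
v -2.943 2.307 3.178
v -3.896 2.547 3.795
v -3.089 2.005 3.07
v -4.042 2.245 3.686
v -3.126 1.663 3.146
v -4.079 1.903 3.762
v -3.04 1.412 3.376
v -3.993 1.652 3.993
v -2.864 1.347 3.674
v -3.816 1.587 4.291
v -2.664 1.493 3.925
v -3.617 1.733 4.542
v -2.518 1.795 4.034
v -3.471 2.035 4.65
f 2 1 5
f 2 5 3
f 3 5 6
f 3 6 4
f 5 1 7
f 5 7 6
f 6 7 8
f 6 8 4
f 7 1 9
f 7 9 8
f 8 9 10
f 8 10 4
f 9 1 11
f 9 11 10
f 10 11 12
f 10 12 4
f 11 1 13
f 11 13 12
f 12 13 14
f 12 14 4
f 13 1 15
f 13 15 14
f 14 15 16
f 14 16 4
f 15 1 17
f 15 17 16
f 16 17 18
f 16 18 4
f 17 1 2
f 17 2 18
f 18 2 3
f 18 3 4
f 20 19 23
f 20 23 21
f 21 23 24
f 21 24 22
f 23 19 25
f 23 25 24
f 24 25 26
f 24 26 22
f 25 19 27
f 25 27 26
f 26 27 28
f 26 28 22
f 27 19 29
f 27 29 28
f 28 29 30
f 28 30 22
f 29 19 31
f 29 31 30
f 30 31 32
f 30 32 22
f 31 19 33
f 31 33 32
f 32 33 34
f 32 34 22
f 33 19 35
f 33 35 34
f 34 35 36
f 34 36 22
f 35 19 37
f 35 37 36
f 36 37 38
f 36 38 22
f 37 19 39
f 37 39 38
f 38 39 40
f 38 40 22
f 39 19 20
f 39 20 40
f 40 20 21
f 40 21 22



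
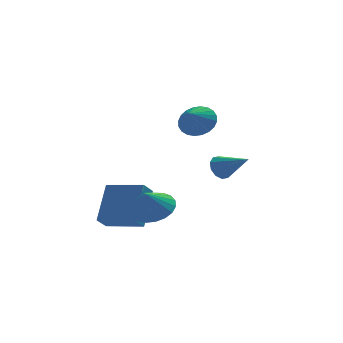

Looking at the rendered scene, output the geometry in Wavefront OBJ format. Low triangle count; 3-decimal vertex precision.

v -2.567 -2.416 -2.176
v -1.559 -2.507 -1.798
v -3.033 -2.884 -1.044
v -1.669 -2.091 -1.671
v -1.934 -1.73 -1.632
v -2.309 -1.489 -1.686
v -2.728 -1.407 -1.825
v -3.12 -1.501 -2.025
v -3.415 -1.752 -2.251
v -3.565 -2.118 -2.463
v -3.541 -2.536 -2.626
v -3.349 -2.933 -2.712
v -3.022 -3.241 -2.704
v -2.616 -3.406 -2.605
v -2.202 -3.4 -2.432
v -1.851 -3.224 -2.215
v -1.623 -2.908 -1.99
v 1.711 2.676 -2.135
v 2.03 2.483 -2.751
v 2.769 1.524 -1.225
v 2.257 2.826 -2.58
v 2.275 3.111 -2.24
v 2.078 3.231 -1.859
v 1.741 3.139 -1.584
v 1.392 2.87 -1.519
v 1.165 2.527 -1.69
v 1.147 2.241 -2.031
v 1.344 2.122 -2.411
v 1.682 2.214 -2.686
v 0.109 0.523 1.794
v 0.66 0.853 2.481
v -0.429 -0.143 2.546
v 0.381 1.091 2.492
v 0.061 1.243 2.397
v -0.252 1.285 2.21
v -0.509 1.211 1.96
v -0.673 1.032 1.684
v -0.718 0.776 1.426
v -0.636 0.481 1.223
v -0.441 0.193 1.107
v -0.162 -0.045 1.096
v 0.158 -0.197 1.191
v 0.47 -0.239 1.378
v 0.728 -0.165 1.628
v 0.892 0.014 1.904
v 0.936 0.27 2.162
v 0.855 0.565 2.365
v -4.795 -0.874 -3.436
v -4.118 0.49 -1.862
v -4.295 -0.402 -4.061
v -3.618 0.962 -2.487
v -3.282 -2.022 -3.093
v -2.605 -0.658 -1.519
v -2.782 -1.55 -3.718
v -2.105 -0.186 -2.144
f 2 1 4
f 2 4 3
f 4 1 5
f 4 5 3
f 5 1 6
f 5 6 3
f 6 1 7
f 6 7 3
f 7 1 8
f 7 8 3
f 8 1 9
f 8 9 3
f 9 1 10
f 9 10 3
f 10 1 11
f 10 11 3
f 11 1 12
f 11 12 3
f 12 1 13
f 12 13 3
f 13 1 14
f 13 14 3
f 14 1 15
f 14 15 3
f 15 1 16
f 15 16 3
f 16 1 17
f 16 17 3
f 17 1 2
f 17 2 3
f 19 18 21
f 19 21 20
f 21 18 22
f 21 22 20
f 22 18 23
f 22 23 20
f 23 18 24
f 23 24 20
f 24 18 25
f 24 25 20
f 25 18 26
f 25 26 20
f 26 18 27
f 26 27 20
f 27 18 28
f 27 28 20
f 28 18 29
f 28 29 20
f 29 18 19
f 29 19 20
f 31 30 33
f 31 33 32
f 33 30 34
f 33 34 32
f 34 30 35
f 34 35 32
f 35 30 36
f 35 36 32
f 36 30 37
f 36 37 32
f 37 30 38
f 37 38 32
f 38 30 39
f 38 39 32
f 39 30 40
f 39 40 32
f 40 30 41
f 40 41 32
f 41 30 42
f 41 42 32
f 42 30 43
f 42 43 32
f 43 30 44
f 43 44 32
f 44 30 45
f 44 45 32
f 45 30 46
f 45 46 32
f 46 30 47
f 46 47 32
f 47 30 31
f 47 31 32
f 49 51 48
f 52 49 48
f 48 51 50
f 50 52 48
f 49 55 51
f 53 49 52
f 53 55 49
f 51 55 50
f 54 52 50
f 50 55 54
f 54 53 52
f 55 53 54



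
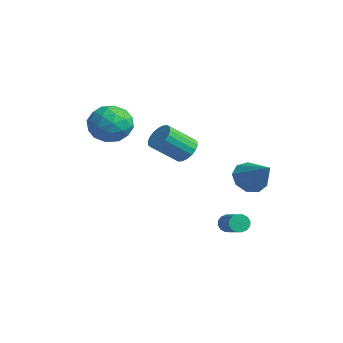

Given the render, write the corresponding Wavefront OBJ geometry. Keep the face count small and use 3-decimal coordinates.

v -2.414 2.402 0.094
v -1.995 1.951 -0.386
v -2.187 0.588 0.727
v -2.606 1.038 1.206
v -1.753 2.088 -0.177
v -1.945 0.724 0.935
v -1.643 2.286 0.086
v -1.835 0.923 1.198
v -1.685 2.508 0.35
v -1.877 1.144 1.462
v -1.871 2.708 0.563
v -2.063 1.345 1.675
v -2.165 2.848 0.684
v -2.358 1.484 1.796
v -2.509 2.899 0.687
v -2.701 1.536 1.799
v -2.833 2.852 0.573
v -3.025 1.489 1.686
v -3.075 2.716 0.365
v -3.267 1.352 1.477
v -3.185 2.517 0.102
v -3.377 1.154 1.214
v -3.143 2.296 -0.162
v -3.335 0.932 0.95
v -2.957 2.095 -0.375
v -3.149 0.732 0.737
v -2.662 1.956 -0.496
v -2.855 0.592 0.616
v -2.319 1.904 -0.499
v -2.511 0.541 0.613
v -1.255 -1.334 3.653
v -0.575 -2.248 3.781
v -1.925 -2.052 2.079
v -1.245 -2.966 2.207
v -2.124 -2.801 2.924
v -1.71 -2.357 3.896
v -0.79 -1.943 1.964
v -0.376 -1.499 2.936
v -0.288 -2.624 2.737
v -1.112 -3.154 3.33
v -1.388 -1.146 2.53
v -2.212 -1.676 3.123
v -0.857 -1.728 3.855
v -1.643 -2.572 2.005
v -2.16 -2.475 2.426
v -1.761 -3.013 2.502
v -1.524 -1.792 3.922
v -1.124 -2.329 3.998
v -2.034 -2.655 3.494
v -1.376 -1.971 1.862
v -0.976 -2.508 1.938
v -0.739 -1.287 3.358
v -0.34 -1.825 3.434
v -0.466 -1.645 2.366
v -0.288 -2.486 3.317
v -0.681 -2.908 2.392
v -0.414 -2.307 2.249
v -0.171 -2.046 2.82
v -0.773 -2.798 3.665
v -1.166 -3.22 2.741
v -1.683 -3.123 3.162
v -1.44 -2.862 3.733
v -0.603 -3.019 3.052
v -1.334 -1.08 3.119
v -1.727 -1.502 2.195
v -1.06 -1.438 2.127
v -0.817 -1.177 2.698
v -1.819 -1.392 3.468
v -2.212 -1.814 2.543
v -2.329 -2.254 3.04
v -2.086 -1.993 3.611
v -1.897 -1.281 2.808
v 1.858 3.404 -0.394
v 2.357 2.914 -1.023
v 3.382 3.536 0.714
v 2.396 3.543 -1.152
v 2.184 4.106 -0.927
v 1.818 4.341 -0.453
v 1.471 4.137 0.049
v 1.305 3.59 0.343
v 1.398 2.955 0.292
v 1.705 2.531 -0.08
v 2.084 2.515 -0.599
v 1.677 2.389 -3.186
v 1.828 2.134 -3.625
v 3.113 1.976 -3.094
v 2.963 2.231 -2.654
v 1.881 2.398 -3.675
v 3.166 2.241 -3.144
v 1.879 2.66 -3.594
v 3.165 2.503 -3.062
v 1.823 2.85 -3.403
v 3.109 2.692 -2.872
v 1.729 2.915 -3.154
v 3.014 2.758 -2.623
v 1.62 2.84 -2.914
v 2.906 2.682 -2.382
v 1.527 2.644 -2.746
v 2.812 2.486 -2.215
v 1.474 2.379 -2.696
v 2.759 2.222 -2.165
v 1.475 2.117 -2.778
v 2.761 1.96 -2.246
v 1.531 1.928 -2.968
v 2.817 1.77 -2.437
v 1.626 1.862 -3.217
v 2.911 1.705 -2.686
v 1.734 1.938 -3.458
v 3.02 1.78 -2.926
f 2 1 5
f 2 5 3
f 3 5 6
f 3 6 4
f 5 1 7
f 5 7 6
f 6 7 8
f 6 8 4
f 7 1 9
f 7 9 8
f 8 9 10
f 8 10 4
f 9 1 11
f 9 11 10
f 10 11 12
f 10 12 4
f 11 1 13
f 11 13 12
f 12 13 14
f 12 14 4
f 13 1 15
f 13 15 14
f 14 15 16
f 14 16 4
f 15 1 17
f 15 17 16
f 16 17 18
f 16 18 4
f 17 1 19
f 17 19 18
f 18 19 20
f 18 20 4
f 19 1 21
f 19 21 20
f 20 21 22
f 20 22 4
f 21 1 23
f 21 23 22
f 22 23 24
f 22 24 4
f 23 1 25
f 23 25 24
f 24 25 26
f 24 26 4
f 25 1 27
f 25 27 26
f 26 27 28
f 26 28 4
f 27 1 29
f 27 29 28
f 28 29 30
f 28 30 4
f 29 1 2
f 29 2 30
f 30 2 3
f 30 3 4
f 31 68 47
f 68 42 71
f 47 71 36
f 68 71 47
f 31 47 43
f 47 36 48
f 43 48 32
f 47 48 43
f 31 43 52
f 43 32 53
f 52 53 38
f 43 53 52
f 31 52 64
f 52 38 67
f 64 67 41
f 52 67 64
f 31 64 68
f 64 41 72
f 68 72 42
f 64 72 68
f 32 48 59
f 48 36 62
f 59 62 40
f 48 62 59
f 36 71 49
f 71 42 70
f 49 70 35
f 71 70 49
f 42 72 69
f 72 41 65
f 69 65 33
f 72 65 69
f 41 67 66
f 67 38 54
f 66 54 37
f 67 54 66
f 38 53 58
f 53 32 55
f 58 55 39
f 53 55 58
f 34 60 46
f 60 40 61
f 46 61 35
f 60 61 46
f 34 46 44
f 46 35 45
f 44 45 33
f 46 45 44
f 34 44 51
f 44 33 50
f 51 50 37
f 44 50 51
f 34 51 56
f 51 37 57
f 56 57 39
f 51 57 56
f 34 56 60
f 56 39 63
f 60 63 40
f 56 63 60
f 35 61 49
f 61 40 62
f 49 62 36
f 61 62 49
f 33 45 69
f 45 35 70
f 69 70 42
f 45 70 69
f 37 50 66
f 50 33 65
f 66 65 41
f 50 65 66
f 39 57 58
f 57 37 54
f 58 54 38
f 57 54 58
f 40 63 59
f 63 39 55
f 59 55 32
f 63 55 59
f 74 73 76
f 74 76 75
f 76 73 77
f 76 77 75
f 77 73 78
f 77 78 75
f 78 73 79
f 78 79 75
f 79 73 80
f 79 80 75
f 80 73 81
f 80 81 75
f 81 73 82
f 81 82 75
f 82 73 83
f 82 83 75
f 83 73 74
f 83 74 75
f 85 84 88
f 85 88 86
f 86 88 89
f 86 89 87
f 88 84 90
f 88 90 89
f 89 90 91
f 89 91 87
f 90 84 92
f 90 92 91
f 91 92 93
f 91 93 87
f 92 84 94
f 92 94 93
f 93 94 95
f 93 95 87
f 94 84 96
f 94 96 95
f 95 96 97
f 95 97 87
f 96 84 98
f 96 98 97
f 97 98 99
f 97 99 87
f 98 84 100
f 98 100 99
f 99 100 101
f 99 101 87
f 100 84 102
f 100 102 101
f 101 102 103
f 101 103 87
f 102 84 104
f 102 104 103
f 103 104 105
f 103 105 87
f 104 84 106
f 104 106 105
f 105 106 107
f 105 107 87
f 106 84 108
f 106 108 107
f 107 108 109
f 107 109 87
f 108 84 85
f 108 85 109
f 109 85 86
f 109 86 87



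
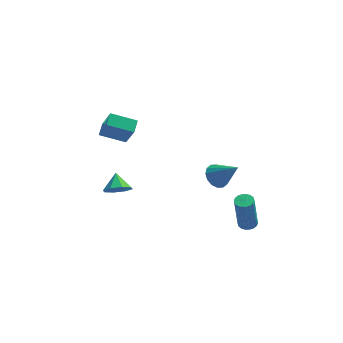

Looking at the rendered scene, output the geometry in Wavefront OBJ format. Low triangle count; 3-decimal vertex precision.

v 1.783 1.013 -2.338
v 2.401 1.203 -2.755
v 2.837 0.427 -1.042
v 2.317 1.528 -2.54
v 2.091 1.715 -2.271
v 1.781 1.714 -2.019
v 1.472 1.525 -1.853
v 1.246 1.198 -1.817
v 1.164 0.822 -1.92
v 1.248 0.497 -2.135
v 1.475 0.31 -2.404
v 1.784 0.312 -2.656
v 2.093 0.501 -2.822
v 2.319 0.827 -2.858
v -3.328 -4.183 1.723
v -2.966 -3.771 1.197
v -3.432 -3.357 2.297
v -3.541 -3.784 1.112
v -3.992 -4.03 1.385
v -4.054 -4.366 1.856
v -3.691 -4.594 2.25
v -3.116 -4.581 2.335
v -2.665 -4.335 2.062
v -2.603 -3.999 1.59
v -4.45 3.32 -0.863
v -3.99 2.585 0.691
v -4.267 4.053 -0.571
v -3.807 3.318 0.984
v -3.013 3.162 -1.364
v -2.553 2.427 0.191
v -2.83 3.895 -1.071
v -2.37 3.16 0.483
v 3.15 -3.725 -1.643
v 3.655 -3.765 -1.589
v 3.436 -3.835 0.398
v 2.93 -3.795 0.343
v 3.622 -3.54 -1.585
v 3.402 -3.611 0.402
v 3.495 -3.352 -1.592
v 3.275 -3.423 0.395
v 3.299 -3.238 -1.609
v 3.08 -3.309 0.377
v 3.074 -3.22 -1.634
v 2.855 -3.291 0.353
v 2.864 -3.302 -1.66
v 2.645 -3.373 0.327
v 2.711 -3.468 -1.683
v 2.491 -3.539 0.304
v 2.644 -3.685 -1.698
v 2.425 -3.755 0.289
v 2.678 -3.909 -1.702
v 2.458 -3.98 0.285
v 2.805 -4.097 -1.695
v 2.585 -4.168 0.292
v 3 -4.211 -1.677
v 2.781 -4.282 0.309
v 3.225 -4.229 -1.653
v 3.006 -4.3 0.334
v 3.435 -4.147 -1.627
v 3.216 -4.218 0.36
v 3.589 -3.981 -1.604
v 3.369 -4.052 0.383
f 2 1 4
f 2 4 3
f 4 1 5
f 4 5 3
f 5 1 6
f 5 6 3
f 6 1 7
f 6 7 3
f 7 1 8
f 7 8 3
f 8 1 9
f 8 9 3
f 9 1 10
f 9 10 3
f 10 1 11
f 10 11 3
f 11 1 12
f 11 12 3
f 12 1 13
f 12 13 3
f 13 1 14
f 13 14 3
f 14 1 2
f 14 2 3
f 16 15 18
f 16 18 17
f 18 15 19
f 18 19 17
f 19 15 20
f 19 20 17
f 20 15 21
f 20 21 17
f 21 15 22
f 21 22 17
f 22 15 23
f 22 23 17
f 23 15 24
f 23 24 17
f 24 15 16
f 24 16 17
f 26 28 25
f 29 26 25
f 25 28 27
f 27 29 25
f 26 32 28
f 30 26 29
f 30 32 26
f 28 32 27
f 31 29 27
f 27 32 31
f 31 30 29
f 32 30 31
f 34 33 37
f 34 37 35
f 35 37 38
f 35 38 36
f 37 33 39
f 37 39 38
f 38 39 40
f 38 40 36
f 39 33 41
f 39 41 40
f 40 41 42
f 40 42 36
f 41 33 43
f 41 43 42
f 42 43 44
f 42 44 36
f 43 33 45
f 43 45 44
f 44 45 46
f 44 46 36
f 45 33 47
f 45 47 46
f 46 47 48
f 46 48 36
f 47 33 49
f 47 49 48
f 48 49 50
f 48 50 36
f 49 33 51
f 49 51 50
f 50 51 52
f 50 52 36
f 51 33 53
f 51 53 52
f 52 53 54
f 52 54 36
f 53 33 55
f 53 55 54
f 54 55 56
f 54 56 36
f 55 33 57
f 55 57 56
f 56 57 58
f 56 58 36
f 57 33 59
f 57 59 58
f 58 59 60
f 58 60 36
f 59 33 61
f 59 61 60
f 60 61 62
f 60 62 36
f 61 33 34
f 61 34 62
f 62 34 35
f 62 35 36



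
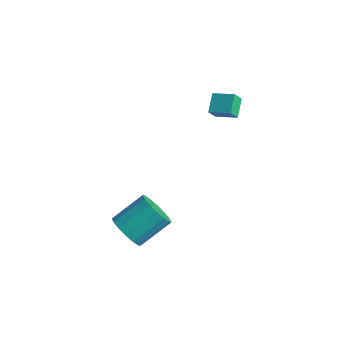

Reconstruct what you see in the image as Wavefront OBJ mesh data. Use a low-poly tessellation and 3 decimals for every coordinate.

v -3.014 -3.265 -2.349
v -2.605 -2.838 -3.18
v -2.096 -1.268 -2.122
v -2.506 -1.695 -1.291
v -3.108 -2.677 -3.177
v -2.599 -1.107 -2.119
v -3.585 -2.673 -2.952
v -3.076 -1.103 -1.895
v -3.91 -2.828 -2.566
v -3.401 -1.258 -1.509
v -3.995 -3.1 -2.121
v -3.486 -1.53 -1.064
v -3.817 -3.416 -1.738
v -3.308 -1.846 -0.68
v -3.424 -3.692 -1.518
v -2.915 -2.122 -0.46
v -2.921 -3.853 -1.521
v -2.412 -2.283 -0.463
v -2.444 -3.857 -1.745
v -1.935 -2.287 -0.688
v -2.119 -3.702 -2.131
v -1.61 -2.132 -1.074
v -2.034 -3.43 -2.576
v -1.525 -1.86 -1.519
v -2.212 -3.114 -2.96
v -1.703 -1.544 -1.902
v -2.94 3.061 3.804
v -2.965 2.573 4.449
v -1.893 3.457 4.144
v -1.918 2.968 4.789
v -2.442 2.252 3.211
v -2.467 1.763 3.856
v -1.395 2.647 3.551
v -1.42 2.159 4.196
f 2 1 5
f 2 5 3
f 3 5 6
f 3 6 4
f 5 1 7
f 5 7 6
f 6 7 8
f 6 8 4
f 7 1 9
f 7 9 8
f 8 9 10
f 8 10 4
f 9 1 11
f 9 11 10
f 10 11 12
f 10 12 4
f 11 1 13
f 11 13 12
f 12 13 14
f 12 14 4
f 13 1 15
f 13 15 14
f 14 15 16
f 14 16 4
f 15 1 17
f 15 17 16
f 16 17 18
f 16 18 4
f 17 1 19
f 17 19 18
f 18 19 20
f 18 20 4
f 19 1 21
f 19 21 20
f 20 21 22
f 20 22 4
f 21 1 23
f 21 23 22
f 22 23 24
f 22 24 4
f 23 1 25
f 23 25 24
f 24 25 26
f 24 26 4
f 25 1 2
f 25 2 26
f 26 2 3
f 26 3 4
f 28 30 27
f 31 28 27
f 27 30 29
f 29 31 27
f 28 34 30
f 32 28 31
f 32 34 28
f 30 34 29
f 33 31 29
f 29 34 33
f 33 32 31
f 34 32 33



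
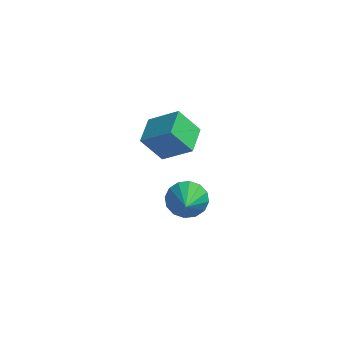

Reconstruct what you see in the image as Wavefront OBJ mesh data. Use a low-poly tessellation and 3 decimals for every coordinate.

v -1.168 0.402 2.654
v 0.294 0.293 3.782
v -1.165 1.906 2.796
v 0.297 1.797 3.924
v -0.157 0.523 1.356
v 1.305 0.414 2.484
v -0.154 2.027 1.498
v 1.308 1.918 2.626
v 0.708 1.809 -3.036
v 1.621 1.653 -3.552
v 0.992 0.451 -2.124
v 1.752 1.969 -3.123
v 1.604 2.242 -2.671
v 1.215 2.399 -2.317
v 0.691 2.398 -2.155
v 0.171 2.239 -2.23
v -0.205 1.964 -2.521
v -0.336 1.648 -2.95
v -0.188 1.375 -3.402
v 0.201 1.218 -3.756
v 0.725 1.219 -3.918
v 1.245 1.378 -3.843
f 2 4 1
f 5 2 1
f 1 4 3
f 3 5 1
f 2 8 4
f 6 2 5
f 6 8 2
f 4 8 3
f 7 5 3
f 3 8 7
f 7 6 5
f 8 6 7
f 10 9 12
f 10 12 11
f 12 9 13
f 12 13 11
f 13 9 14
f 13 14 11
f 14 9 15
f 14 15 11
f 15 9 16
f 15 16 11
f 16 9 17
f 16 17 11
f 17 9 18
f 17 18 11
f 18 9 19
f 18 19 11
f 19 9 20
f 19 20 11
f 20 9 21
f 20 21 11
f 21 9 22
f 21 22 11
f 22 9 10
f 22 10 11



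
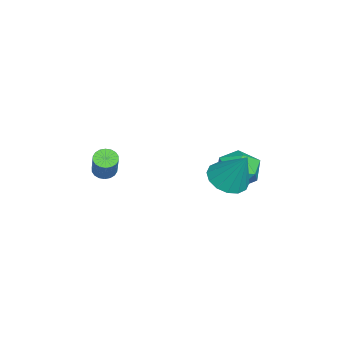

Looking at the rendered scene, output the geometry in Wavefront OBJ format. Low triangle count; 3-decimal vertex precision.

v 1.486 2.426 1.21
v 2.478 2.427 0.837
v 2.154 3.294 2.99
v 2.267 2.909 0.681
v 1.846 3.261 0.667
v 1.33 3.39 0.798
v 0.854 3.26 1.04
v 0.548 2.907 1.328
v 0.493 2.425 1.584
v 0.704 1.943 1.739
v 1.125 1.59 1.754
v 1.641 1.462 1.622
v 2.117 1.591 1.38
v 2.423 1.945 1.093
v 1.005 -3.213 1.278
v 1.493 -3.163 0.951
v 2.324 -3.016 2.215
v 1.835 -3.067 2.542
v 1.413 -2.914 0.975
v 2.244 -2.767 2.239
v 1.252 -2.725 1.059
v 2.082 -2.578 2.323
v 1.042 -2.632 1.186
v 1.872 -2.485 2.45
v 0.824 -2.654 1.331
v 1.655 -2.507 2.596
v 0.643 -2.788 1.466
v 1.473 -2.641 2.731
v 0.533 -3.005 1.564
v 1.363 -2.858 2.828
v 0.516 -3.264 1.605
v 1.347 -3.117 2.869
v 0.596 -3.513 1.581
v 1.427 -3.366 2.845
v 0.758 -3.702 1.497
v 1.588 -3.555 2.761
v 0.968 -3.795 1.37
v 1.798 -3.648 2.634
v 1.185 -3.773 1.224
v 2.016 -3.626 2.489
v 1.367 -3.639 1.089
v 2.197 -3.492 2.354
v 1.477 -3.422 0.992
v 2.307 -3.275 2.256
v -1.142 3.246 0.407
v -0.104 3.742 0.069
v -0.176 1.978 1.511
v 0.862 2.474 1.173
v 0.109 3.082 1.88
v -0.488 3.866 1.198
v 0.208 1.854 0.382
v -0.389 2.638 -0.3
v 0.73 2.882 0.054
v 0.669 3.641 0.979
v -0.949 2.079 0.601
v -1.01 2.838 1.526
f 2 1 4
f 2 4 3
f 4 1 5
f 4 5 3
f 5 1 6
f 5 6 3
f 6 1 7
f 6 7 3
f 7 1 8
f 7 8 3
f 8 1 9
f 8 9 3
f 9 1 10
f 9 10 3
f 10 1 11
f 10 11 3
f 11 1 12
f 11 12 3
f 12 1 13
f 12 13 3
f 13 1 14
f 13 14 3
f 14 1 2
f 14 2 3
f 16 15 19
f 16 19 17
f 17 19 20
f 17 20 18
f 19 15 21
f 19 21 20
f 20 21 22
f 20 22 18
f 21 15 23
f 21 23 22
f 22 23 24
f 22 24 18
f 23 15 25
f 23 25 24
f 24 25 26
f 24 26 18
f 25 15 27
f 25 27 26
f 26 27 28
f 26 28 18
f 27 15 29
f 27 29 28
f 28 29 30
f 28 30 18
f 29 15 31
f 29 31 30
f 30 31 32
f 30 32 18
f 31 15 33
f 31 33 32
f 32 33 34
f 32 34 18
f 33 15 35
f 33 35 34
f 34 35 36
f 34 36 18
f 35 15 37
f 35 37 36
f 36 37 38
f 36 38 18
f 37 15 39
f 37 39 38
f 38 39 40
f 38 40 18
f 39 15 41
f 39 41 40
f 40 41 42
f 40 42 18
f 41 15 43
f 41 43 42
f 42 43 44
f 42 44 18
f 43 15 16
f 43 16 44
f 44 16 17
f 44 17 18
f 45 56 50
f 45 50 46
f 45 46 52
f 45 52 55
f 45 55 56
f 46 50 54
f 50 56 49
f 56 55 47
f 55 52 51
f 52 46 53
f 48 54 49
f 48 49 47
f 48 47 51
f 48 51 53
f 48 53 54
f 49 54 50
f 47 49 56
f 51 47 55
f 53 51 52
f 54 53 46



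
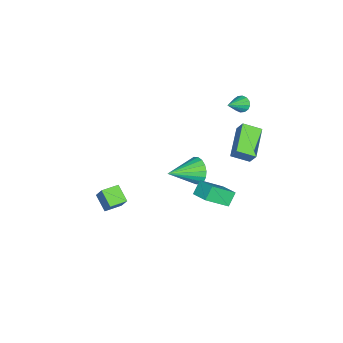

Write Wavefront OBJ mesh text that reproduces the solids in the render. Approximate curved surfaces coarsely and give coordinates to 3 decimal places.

v 3.831 0.758 0.05
v 3.255 1.034 0.67
v 3.146 1.882 -1.088
v 2.57 2.158 -0.468
v 4.49 1.462 0.348
v 3.914 1.738 0.968
v 3.805 2.586 -0.79
v 3.229 2.862 -0.17
v -2.389 1.985 -3.046
v -4.264 2.103 -2.419
v -2.472 3.051 -3.495
v -4.346 3.17 -2.868
v -2.094 2.35 -2.232
v -3.968 2.469 -1.605
v -2.176 3.417 -2.681
v -4.051 3.535 -2.054
v -4.042 2.347 0.078
v -3.848 2.084 -0.352
v -2.938 1.713 0.962
v -3.711 2.328 -0.349
v -3.663 2.577 -0.23
v -3.717 2.764 -0.03
v -3.857 2.839 0.2
v -4.047 2.783 0.397
v -4.236 2.609 0.508
v -4.373 2.365 0.504
v -4.421 2.117 0.386
v -4.368 1.93 0.185
v -4.227 1.854 -0.044
v -4.037 1.911 -0.241
v 1.008 -4.834 -4.031
v 1.299 -4.468 -3.227
v 0.326 -4.044 -4.144
v 0.616 -3.678 -3.34
v 1.784 -4.242 -4.58
v 2.074 -3.876 -3.776
v 1.101 -3.452 -4.693
v 1.392 -3.086 -3.889
v 0.693 0.552 -1.313
v 1.147 0.557 -2.043
v 1.747 -0.852 -0.667
v 1.339 0.803 -1.822
v 1.403 0.999 -1.5
v 1.327 1.107 -1.141
v 1.125 1.105 -0.815
v 0.837 0.993 -0.589
v 0.521 0.794 -0.505
v 0.239 0.547 -0.582
v 0.047 0.3 -0.803
v -0.017 0.104 -1.126
v 0.059 -0.004 -1.485
v 0.261 -0.001 -1.81
v 0.548 0.11 -2.036
v 0.865 0.309 -2.12
f 2 4 1
f 5 2 1
f 1 4 3
f 3 5 1
f 2 8 4
f 6 2 5
f 6 8 2
f 4 8 3
f 7 5 3
f 3 8 7
f 7 6 5
f 8 6 7
f 10 12 9
f 13 10 9
f 9 12 11
f 11 13 9
f 10 16 12
f 14 10 13
f 14 16 10
f 12 16 11
f 15 13 11
f 11 16 15
f 15 14 13
f 16 14 15
f 18 17 20
f 18 20 19
f 20 17 21
f 20 21 19
f 21 17 22
f 21 22 19
f 22 17 23
f 22 23 19
f 23 17 24
f 23 24 19
f 24 17 25
f 24 25 19
f 25 17 26
f 25 26 19
f 26 17 27
f 26 27 19
f 27 17 28
f 27 28 19
f 28 17 29
f 28 29 19
f 29 17 30
f 29 30 19
f 30 17 18
f 30 18 19
f 32 34 31
f 35 32 31
f 31 34 33
f 33 35 31
f 32 38 34
f 36 32 35
f 36 38 32
f 34 38 33
f 37 35 33
f 33 38 37
f 37 36 35
f 38 36 37
f 40 39 42
f 40 42 41
f 42 39 43
f 42 43 41
f 43 39 44
f 43 44 41
f 44 39 45
f 44 45 41
f 45 39 46
f 45 46 41
f 46 39 47
f 46 47 41
f 47 39 48
f 47 48 41
f 48 39 49
f 48 49 41
f 49 39 50
f 49 50 41
f 50 39 51
f 50 51 41
f 51 39 52
f 51 52 41
f 52 39 53
f 52 53 41
f 53 39 54
f 53 54 41
f 54 39 40
f 54 40 41



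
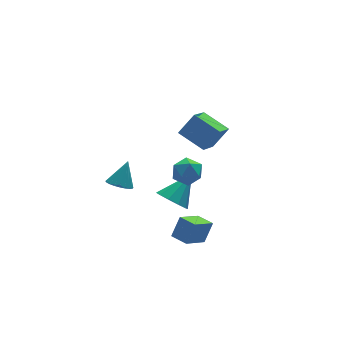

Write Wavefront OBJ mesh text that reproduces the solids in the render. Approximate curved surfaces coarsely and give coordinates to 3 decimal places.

v -1.322 2.802 -2.98
v -0.652 2.403 -3.2
v -0.558 3.338 -1.62
v -0.604 2.684 -3.337
v -0.666 2.983 -3.42
v -0.827 3.254 -3.436
v -1.064 3.456 -3.383
v -1.34 3.559 -3.268
v -1.613 3.547 -3.11
v -1.842 3.421 -2.932
v -1.992 3.201 -2.761
v -2.04 2.92 -2.624
v -1.978 2.622 -2.541
v -1.817 2.351 -2.525
v -1.58 2.148 -2.578
v -1.304 2.045 -2.693
v -1.031 2.058 -2.851
v -0.802 2.183 -3.029
v -0.11 -1.929 2.189
v 0.764 -1.599 2.247
v 0.316 -2.861 1.073
v 1.19 -2.531 1.131
v 0.839 -3.052 1.825
v 0.576 -2.476 2.515
v 0.504 -1.984 0.805
v 0.241 -1.408 1.495
v 1.143 -1.633 1.392
v 1.351 -2.293 2.022
v -0.271 -2.167 1.298
v -0.063 -2.827 1.928
v 1.513 -2.129 3.058
v 0.659 -0.771 3.706
v 2.682 -0.83 1.876
v 1.828 0.528 2.523
v 2.492 -2.028 4.137
v 1.638 -0.67 4.784
v 3.661 -0.729 2.954
v 2.807 0.629 3.602
v 0.946 0.697 -3.522
v 1.397 1.238 -4.273
v 2.434 1.323 -2.178
v 0.976 1.618 -3.984
v 0.544 1.646 -3.517
v 0.265 1.312 -3.053
v 0.246 0.743 -2.767
v 0.494 0.157 -2.77
v 0.915 -0.223 -3.06
v 1.348 -0.251 -3.526
v 1.627 0.083 -3.99
v 1.646 0.652 -4.276
v -0.255 -3.892 -2.825
v 0.382 -3.581 -1.7
v -0.694 -2.927 -2.843
v -0.056 -2.616 -1.718
v 1.076 -3.304 -3.742
v 1.714 -2.993 -2.617
v 0.638 -2.339 -3.76
v 1.275 -2.028 -2.635
f 2 1 4
f 2 4 3
f 4 1 5
f 4 5 3
f 5 1 6
f 5 6 3
f 6 1 7
f 6 7 3
f 7 1 8
f 7 8 3
f 8 1 9
f 8 9 3
f 9 1 10
f 9 10 3
f 10 1 11
f 10 11 3
f 11 1 12
f 11 12 3
f 12 1 13
f 12 13 3
f 13 1 14
f 13 14 3
f 14 1 15
f 14 15 3
f 15 1 16
f 15 16 3
f 16 1 17
f 16 17 3
f 17 1 18
f 17 18 3
f 18 1 2
f 18 2 3
f 19 30 24
f 19 24 20
f 19 20 26
f 19 26 29
f 19 29 30
f 20 24 28
f 24 30 23
f 30 29 21
f 29 26 25
f 26 20 27
f 22 28 23
f 22 23 21
f 22 21 25
f 22 25 27
f 22 27 28
f 23 28 24
f 21 23 30
f 25 21 29
f 27 25 26
f 28 27 20
f 32 34 31
f 35 32 31
f 31 34 33
f 33 35 31
f 32 38 34
f 36 32 35
f 36 38 32
f 34 38 33
f 37 35 33
f 33 38 37
f 37 36 35
f 38 36 37
f 40 39 42
f 40 42 41
f 42 39 43
f 42 43 41
f 43 39 44
f 43 44 41
f 44 39 45
f 44 45 41
f 45 39 46
f 45 46 41
f 46 39 47
f 46 47 41
f 47 39 48
f 47 48 41
f 48 39 49
f 48 49 41
f 49 39 50
f 49 50 41
f 50 39 40
f 50 40 41
f 52 54 51
f 55 52 51
f 51 54 53
f 53 55 51
f 52 58 54
f 56 52 55
f 56 58 52
f 54 58 53
f 57 55 53
f 53 58 57
f 57 56 55
f 58 56 57



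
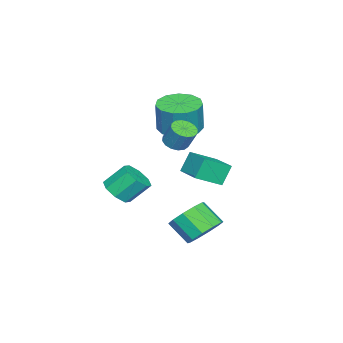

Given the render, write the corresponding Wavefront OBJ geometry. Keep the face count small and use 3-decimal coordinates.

v 3.538 0.452 2.439
v 4.009 0.772 2.169
v 4.232 1.289 3.171
v 3.762 0.968 3.441
v 3.745 0.961 2.13
v 3.968 1.478 3.133
v 3.426 1.012 2.175
v 3.649 1.529 3.177
v 3.137 0.914 2.29
v 3.36 1.431 3.292
v 2.956 0.691 2.445
v 3.179 1.208 3.447
v 2.931 0.405 2.598
v 3.154 0.922 3.601
v 3.068 0.131 2.709
v 3.291 0.648 3.711
v 3.332 -0.058 2.747
v 3.555 0.459 3.75
v 3.651 -0.109 2.703
v 3.874 0.408 3.705
v 3.94 -0.011 2.588
v 4.163 0.506 3.59
v 4.121 0.212 2.433
v 4.344 0.729 3.435
v 4.146 0.498 2.279
v 4.369 1.015 3.282
v 4.01 -2.213 -1.018
v 4.662 -2.439 -0.539
v 4.221 -1.593 0.458
v 3.57 -1.367 -0.022
v 4.794 -1.932 -0.911
v 4.354 -1.086 0.086
v 4.468 -1.59 -1.346
v 4.027 -0.743 -0.349
v 3.873 -1.613 -1.589
v 3.433 -0.766 -0.593
v 3.359 -1.987 -1.498
v 2.918 -1.141 -0.501
v 3.226 -2.494 -1.126
v 2.786 -1.648 -0.129
v 3.553 -2.837 -0.691
v 3.112 -1.99 0.306
v 4.147 -2.814 -0.447
v 3.707 -1.967 0.549
v 3.715 1.972 -2.893
v 4.162 2.522 -2.175
v 3.933 1.498 -1.248
v 3.485 0.948 -1.967
v 3.554 2.661 -2.172
v 3.324 1.637 -1.246
v 3.006 2.536 -2.446
v 2.777 1.512 -1.519
v 2.73 2.196 -2.89
v 2.5 1.172 -1.963
v 2.829 1.77 -3.336
v 2.6 0.746 -2.409
v 3.267 1.422 -3.612
v 3.038 0.398 -2.685
v 3.876 1.283 -3.614
v 3.646 0.259 -2.688
v 4.423 1.408 -3.341
v 4.194 0.384 -2.414
v 4.7 1.748 -2.897
v 4.47 0.724 -1.97
v 4.6 2.174 -2.451
v 4.371 1.15 -1.524
v 1.049 -0.379 2.181
v 1.613 -1.299 2.123
v 1.874 -1.24 3.721
v 1.311 -0.321 3.779
v 2.013 -0.847 2.041
v 2.274 -0.789 3.639
v 2.107 -0.247 2.004
v 2.368 -0.189 3.601
v 1.865 0.311 2.023
v 2.126 0.37 3.62
v 1.364 0.65 2.092
v 1.625 0.709 3.69
v 0.764 0.662 2.19
v 1.025 0.721 3.787
v 0.254 0.344 2.285
v 0.515 0.402 3.882
v -0.003 -0.204 2.347
v 0.258 -0.146 3.944
v 0.074 -0.808 2.356
v 0.335 -0.749 3.954
v 0.461 -1.275 2.31
v 0.722 -1.217 3.908
v 1.034 -1.458 2.223
v 1.295 -1.4 3.821
v 0.137 0.594 -1.344
v -0.38 0.851 -0.303
v 1.197 1.755 -1.104
v 0.68 2.012 -0.063
v 1.04 -0.372 -0.657
v 0.523 -0.115 0.384
v 2.1 0.789 -0.417
v 1.583 1.046 0.624
f 2 1 5
f 2 5 3
f 3 5 6
f 3 6 4
f 5 1 7
f 5 7 6
f 6 7 8
f 6 8 4
f 7 1 9
f 7 9 8
f 8 9 10
f 8 10 4
f 9 1 11
f 9 11 10
f 10 11 12
f 10 12 4
f 11 1 13
f 11 13 12
f 12 13 14
f 12 14 4
f 13 1 15
f 13 15 14
f 14 15 16
f 14 16 4
f 15 1 17
f 15 17 16
f 16 17 18
f 16 18 4
f 17 1 19
f 17 19 18
f 18 19 20
f 18 20 4
f 19 1 21
f 19 21 20
f 20 21 22
f 20 22 4
f 21 1 23
f 21 23 22
f 22 23 24
f 22 24 4
f 23 1 25
f 23 25 24
f 24 25 26
f 24 26 4
f 25 1 2
f 25 2 26
f 26 2 3
f 26 3 4
f 28 27 31
f 28 31 29
f 29 31 32
f 29 32 30
f 31 27 33
f 31 33 32
f 32 33 34
f 32 34 30
f 33 27 35
f 33 35 34
f 34 35 36
f 34 36 30
f 35 27 37
f 35 37 36
f 36 37 38
f 36 38 30
f 37 27 39
f 37 39 38
f 38 39 40
f 38 40 30
f 39 27 41
f 39 41 40
f 40 41 42
f 40 42 30
f 41 27 43
f 41 43 42
f 42 43 44
f 42 44 30
f 43 27 28
f 43 28 44
f 44 28 29
f 44 29 30
f 46 45 49
f 46 49 47
f 47 49 50
f 47 50 48
f 49 45 51
f 49 51 50
f 50 51 52
f 50 52 48
f 51 45 53
f 51 53 52
f 52 53 54
f 52 54 48
f 53 45 55
f 53 55 54
f 54 55 56
f 54 56 48
f 55 45 57
f 55 57 56
f 56 57 58
f 56 58 48
f 57 45 59
f 57 59 58
f 58 59 60
f 58 60 48
f 59 45 61
f 59 61 60
f 60 61 62
f 60 62 48
f 61 45 63
f 61 63 62
f 62 63 64
f 62 64 48
f 63 45 65
f 63 65 64
f 64 65 66
f 64 66 48
f 65 45 46
f 65 46 66
f 66 46 47
f 66 47 48
f 68 67 71
f 68 71 69
f 69 71 72
f 69 72 70
f 71 67 73
f 71 73 72
f 72 73 74
f 72 74 70
f 73 67 75
f 73 75 74
f 74 75 76
f 74 76 70
f 75 67 77
f 75 77 76
f 76 77 78
f 76 78 70
f 77 67 79
f 77 79 78
f 78 79 80
f 78 80 70
f 79 67 81
f 79 81 80
f 80 81 82
f 80 82 70
f 81 67 83
f 81 83 82
f 82 83 84
f 82 84 70
f 83 67 85
f 83 85 84
f 84 85 86
f 84 86 70
f 85 67 87
f 85 87 86
f 86 87 88
f 86 88 70
f 87 67 89
f 87 89 88
f 88 89 90
f 88 90 70
f 89 67 68
f 89 68 90
f 90 68 69
f 90 69 70
f 92 94 91
f 95 92 91
f 91 94 93
f 93 95 91
f 92 98 94
f 96 92 95
f 96 98 92
f 94 98 93
f 97 95 93
f 93 98 97
f 97 96 95
f 98 96 97



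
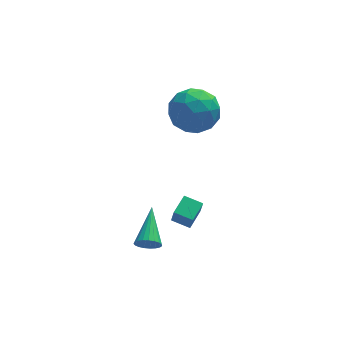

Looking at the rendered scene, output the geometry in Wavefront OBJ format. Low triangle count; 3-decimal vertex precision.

v -2.486 -2.872 -2.582
v -2.239 -3.165 -2.082
v -2.034 -1.048 -1.738
v -2.032 -3.143 -2.24
v -1.902 -3.074 -2.457
v -1.874 -2.971 -2.696
v -1.952 -2.85 -2.915
v -2.121 -2.733 -3.077
v -2.354 -2.64 -3.153
v -2.61 -2.587 -3.13
v -2.844 -2.584 -3.013
v -3.016 -2.63 -2.821
v -3.097 -2.718 -2.588
v -3.072 -2.833 -2.354
v -2.945 -2.954 -2.159
v -2.739 -3.061 -2.037
v -2.49 -3.136 -2.01
v -0.564 1.155 2.227
v -0.011 2.055 2.916
v 0.371 -0.275 3.344
v 0.924 0.625 4.033
v -0.32 0.437 4.122
v -0.898 1.321 3.432
v 1.258 0.459 2.828
v 0.68 1.343 2.138
v 1.115 1.625 3.288
v 0.14 1.612 4.088
v 0.22 0.168 2.172
v -0.755 0.155 2.972
v -0.37 1.73 2.473
v 0.73 0.05 3.787
v -0.002 -0.061 3.839
v 0.324 0.468 4.244
v -0.891 1.299 2.777
v -0.566 1.828 3.182
v -0.748 0.877 3.891
v 0.926 -0.048 3.078
v 1.251 0.481 3.483
v 0.036 1.312 2.016
v 0.362 1.841 2.421
v 1.108 0.903 2.369
v 0.617 2.007 3.097
v 1.167 1.167 3.754
v 1.364 1.069 3.045
v 1.024 1.588 2.639
v 0.044 1.999 3.567
v 0.594 1.159 4.224
v -0.138 1.048 4.276
v -0.478 1.568 3.87
v 0.706 1.746 3.786
v -0.234 0.621 2.036
v 0.316 -0.219 2.693
v 0.838 0.212 2.39
v 0.498 0.732 1.984
v -0.807 0.613 2.506
v -0.257 -0.227 3.163
v -0.664 0.192 3.621
v -1.004 0.711 3.215
v -0.346 0.034 2.474
v -0.512 -2.276 -2.292
v -0.442 -2.573 -1.424
v -1.284 -1.809 -2.069
v -1.214 -2.106 -1.201
v 0.094 -1.394 -2.039
v 0.164 -1.691 -1.171
v -0.678 -0.927 -1.816
v -0.608 -1.224 -0.948
f 2 1 4
f 2 4 3
f 4 1 5
f 4 5 3
f 5 1 6
f 5 6 3
f 6 1 7
f 6 7 3
f 7 1 8
f 7 8 3
f 8 1 9
f 8 9 3
f 9 1 10
f 9 10 3
f 10 1 11
f 10 11 3
f 11 1 12
f 11 12 3
f 12 1 13
f 12 13 3
f 13 1 14
f 13 14 3
f 14 1 15
f 14 15 3
f 15 1 16
f 15 16 3
f 16 1 17
f 16 17 3
f 17 1 2
f 17 2 3
f 18 55 34
f 55 29 58
f 34 58 23
f 55 58 34
f 18 34 30
f 34 23 35
f 30 35 19
f 34 35 30
f 18 30 39
f 30 19 40
f 39 40 25
f 30 40 39
f 18 39 51
f 39 25 54
f 51 54 28
f 39 54 51
f 18 51 55
f 51 28 59
f 55 59 29
f 51 59 55
f 19 35 46
f 35 23 49
f 46 49 27
f 35 49 46
f 23 58 36
f 58 29 57
f 36 57 22
f 58 57 36
f 29 59 56
f 59 28 52
f 56 52 20
f 59 52 56
f 28 54 53
f 54 25 41
f 53 41 24
f 54 41 53
f 25 40 45
f 40 19 42
f 45 42 26
f 40 42 45
f 21 47 33
f 47 27 48
f 33 48 22
f 47 48 33
f 21 33 31
f 33 22 32
f 31 32 20
f 33 32 31
f 21 31 38
f 31 20 37
f 38 37 24
f 31 37 38
f 21 38 43
f 38 24 44
f 43 44 26
f 38 44 43
f 21 43 47
f 43 26 50
f 47 50 27
f 43 50 47
f 22 48 36
f 48 27 49
f 36 49 23
f 48 49 36
f 20 32 56
f 32 22 57
f 56 57 29
f 32 57 56
f 24 37 53
f 37 20 52
f 53 52 28
f 37 52 53
f 26 44 45
f 44 24 41
f 45 41 25
f 44 41 45
f 27 50 46
f 50 26 42
f 46 42 19
f 50 42 46
f 61 63 60
f 64 61 60
f 60 63 62
f 62 64 60
f 61 67 63
f 65 61 64
f 65 67 61
f 63 67 62
f 66 64 62
f 62 67 66
f 66 65 64
f 67 65 66

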